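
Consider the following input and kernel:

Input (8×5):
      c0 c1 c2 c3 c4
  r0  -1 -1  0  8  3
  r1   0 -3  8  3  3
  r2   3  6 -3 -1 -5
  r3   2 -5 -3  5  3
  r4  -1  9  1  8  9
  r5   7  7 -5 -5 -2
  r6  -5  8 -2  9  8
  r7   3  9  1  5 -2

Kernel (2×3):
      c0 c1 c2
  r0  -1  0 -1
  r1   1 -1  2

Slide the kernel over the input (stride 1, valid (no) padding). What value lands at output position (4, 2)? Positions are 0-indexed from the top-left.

-14

The receptive field on the input at this output position is [1 8 9 / -5 -5 -2]. Elementwise product with the kernel and sum: 1·-1 + 9·-1 + -5·1 + -5·-1 + -2·2.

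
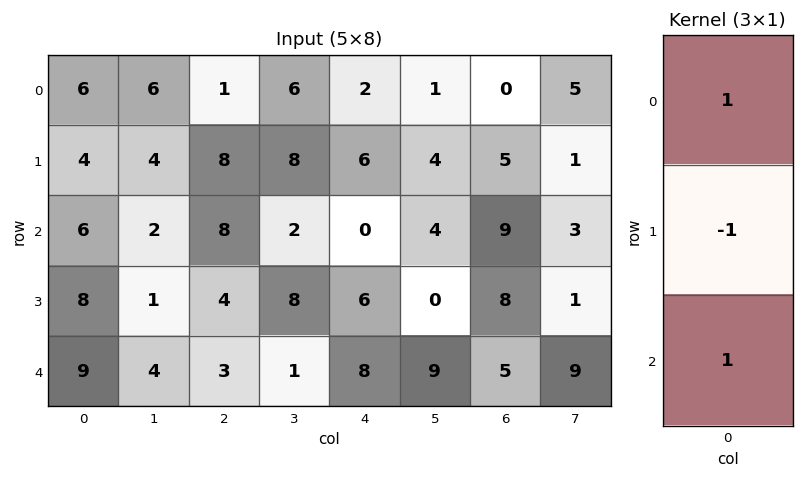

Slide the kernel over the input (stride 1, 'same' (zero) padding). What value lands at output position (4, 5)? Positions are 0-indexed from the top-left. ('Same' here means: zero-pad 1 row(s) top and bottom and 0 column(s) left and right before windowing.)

-9

The receptive field on the zero-padded input at this output position is [0 / 9 / 0]. Elementwise product with the kernel and sum: 0·1 + 9·-1 + 0·1.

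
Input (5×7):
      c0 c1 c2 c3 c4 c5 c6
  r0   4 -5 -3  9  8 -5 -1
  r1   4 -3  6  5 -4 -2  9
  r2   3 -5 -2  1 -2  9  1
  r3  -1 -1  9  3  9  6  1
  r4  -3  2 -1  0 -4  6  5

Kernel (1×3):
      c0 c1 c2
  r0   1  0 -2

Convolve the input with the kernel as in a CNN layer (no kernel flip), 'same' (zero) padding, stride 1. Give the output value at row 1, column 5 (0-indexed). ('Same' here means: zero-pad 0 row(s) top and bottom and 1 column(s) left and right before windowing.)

-22

The receptive field on the zero-padded input at this output position is [-4 -2 9]. Elementwise product with the kernel and sum: -4·1 + 9·-2.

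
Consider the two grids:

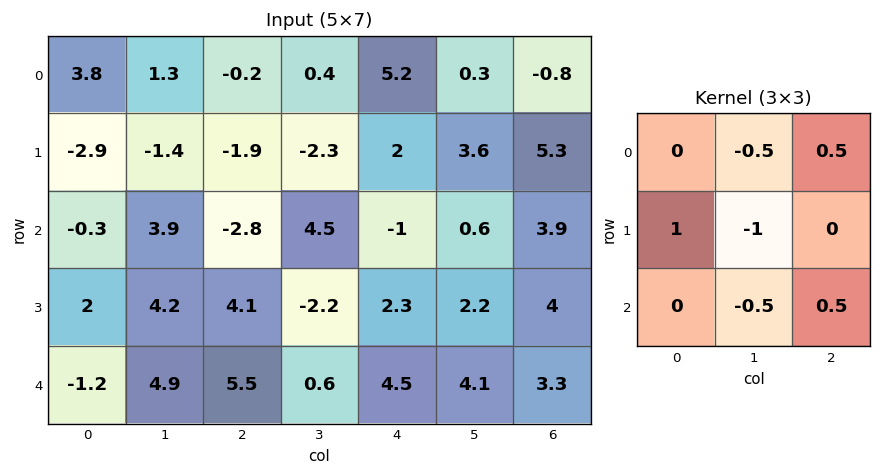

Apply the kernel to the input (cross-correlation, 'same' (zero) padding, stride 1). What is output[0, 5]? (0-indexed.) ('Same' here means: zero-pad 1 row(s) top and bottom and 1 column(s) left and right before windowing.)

5.75

The receptive field on the zero-padded input at this output position is [0 0 0 / 5.2 0.3 -0.8 / 2 3.6 5.3]. Elementwise product with the kernel and sum: 0·-0.5 + 0·0.5 + 5.2·1 + 0.3·-1 + 3.6·-0.5 + 5.3·0.5.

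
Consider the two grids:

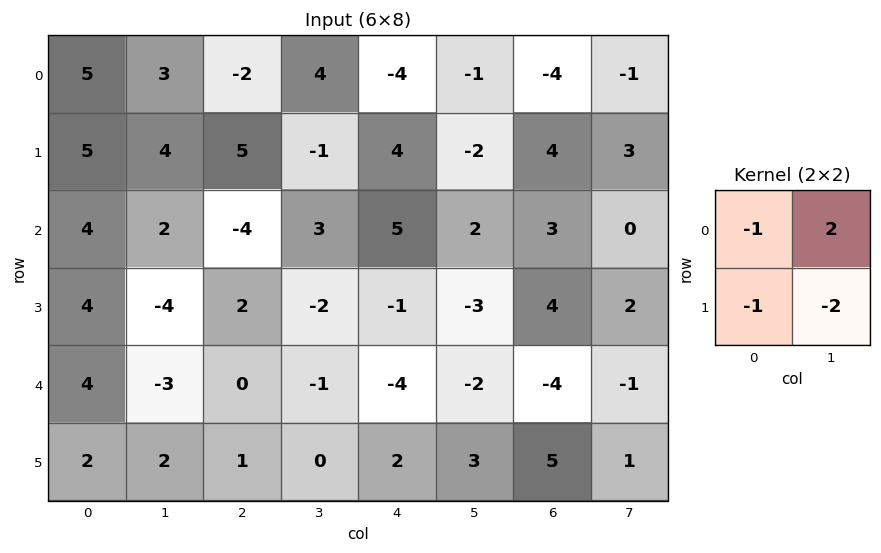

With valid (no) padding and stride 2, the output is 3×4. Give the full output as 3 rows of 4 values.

-12 7 2 -8
4 12 6 -11
-16 -3 -8 -5

Output[0,0]: The receptive field on the input at this output position is [5 3 / 5 4]. Elementwise product with the kernel and sum: 5·-1 + 3·2 + 5·-1 + 4·-2.
Output[0,1]: The receptive field on the input at this output position is [-2 4 / 5 -1]. Elementwise product with the kernel and sum: -2·-1 + 4·2 + 5·-1 + -1·-2.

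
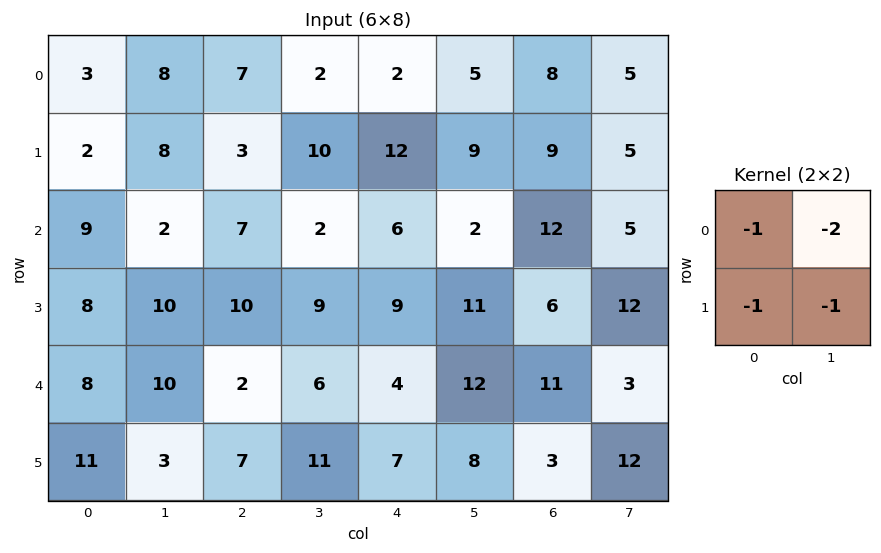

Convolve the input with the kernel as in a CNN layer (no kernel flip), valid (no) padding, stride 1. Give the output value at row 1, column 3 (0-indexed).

-42

The receptive field on the input at this output position is [10 12 / 2 6]. Elementwise product with the kernel and sum: 10·-1 + 12·-2 + 2·-1 + 6·-1.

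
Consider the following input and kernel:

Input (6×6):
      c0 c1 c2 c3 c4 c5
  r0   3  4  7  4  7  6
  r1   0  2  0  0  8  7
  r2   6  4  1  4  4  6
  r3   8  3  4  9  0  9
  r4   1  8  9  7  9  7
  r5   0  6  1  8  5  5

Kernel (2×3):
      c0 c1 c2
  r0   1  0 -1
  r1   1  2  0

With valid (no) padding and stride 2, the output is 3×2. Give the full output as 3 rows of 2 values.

0 0
19 19
4 17

Output[0,0]: The receptive field on the input at this output position is [3 4 7 / 0 2 0]. Elementwise product with the kernel and sum: 3·1 + 7·-1 + 0·1 + 2·2.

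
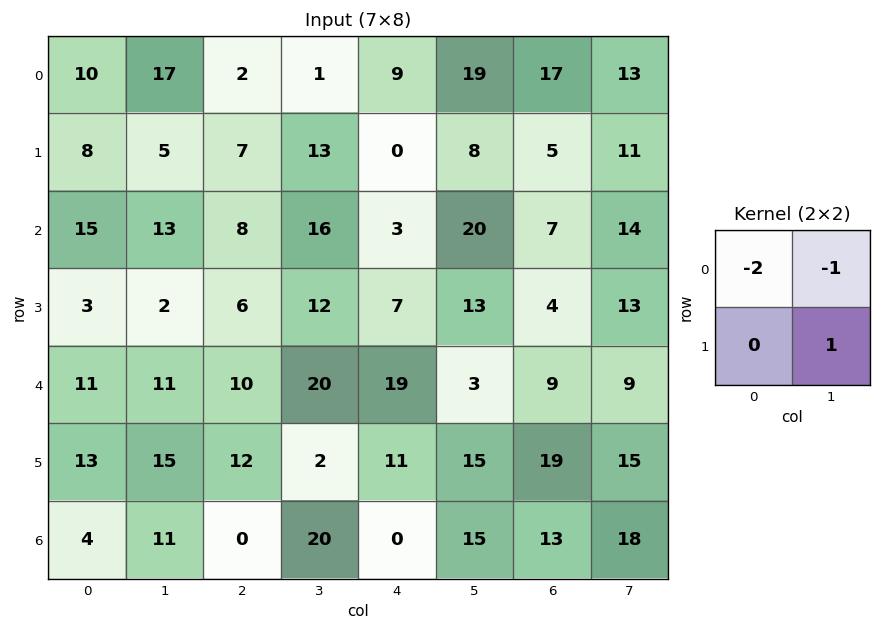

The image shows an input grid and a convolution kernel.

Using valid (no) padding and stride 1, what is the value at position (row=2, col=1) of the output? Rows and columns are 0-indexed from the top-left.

-28

The receptive field on the input at this output position is [13 8 / 2 6]. Elementwise product with the kernel and sum: 13·-2 + 8·-1 + 6·1.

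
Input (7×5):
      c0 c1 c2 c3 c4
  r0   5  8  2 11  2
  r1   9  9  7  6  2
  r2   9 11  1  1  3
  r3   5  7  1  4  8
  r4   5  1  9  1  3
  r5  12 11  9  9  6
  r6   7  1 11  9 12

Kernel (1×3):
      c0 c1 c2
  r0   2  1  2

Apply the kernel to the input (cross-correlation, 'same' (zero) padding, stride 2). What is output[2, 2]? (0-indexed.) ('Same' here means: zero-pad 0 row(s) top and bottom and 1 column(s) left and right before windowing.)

5

The receptive field on the zero-padded input at this output position is [1 3 0]. Elementwise product with the kernel and sum: 1·2 + 3·1 + 0·2.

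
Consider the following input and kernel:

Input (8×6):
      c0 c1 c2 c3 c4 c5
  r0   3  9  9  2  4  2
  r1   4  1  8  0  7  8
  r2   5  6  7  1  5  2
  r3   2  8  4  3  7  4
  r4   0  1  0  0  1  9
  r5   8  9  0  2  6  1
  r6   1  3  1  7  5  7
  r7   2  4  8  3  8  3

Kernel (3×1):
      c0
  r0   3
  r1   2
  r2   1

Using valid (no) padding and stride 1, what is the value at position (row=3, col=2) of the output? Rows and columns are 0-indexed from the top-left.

The receptive field on the input at this output position is [4 / 0 / 0]. Elementwise product with the kernel and sum: 4·3 + 0·2 + 0·1.

12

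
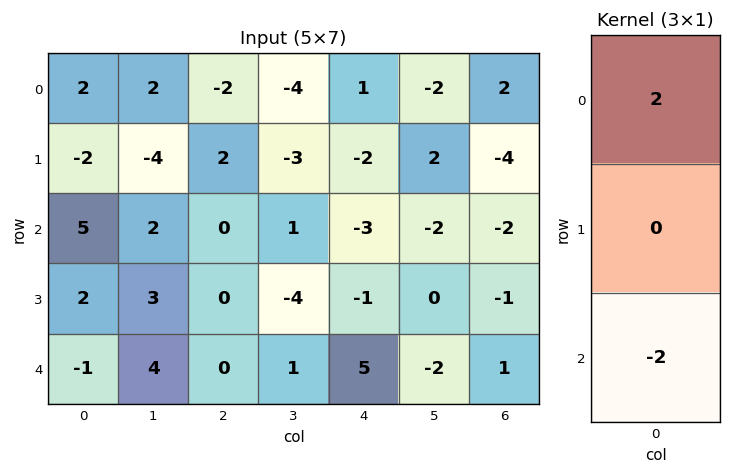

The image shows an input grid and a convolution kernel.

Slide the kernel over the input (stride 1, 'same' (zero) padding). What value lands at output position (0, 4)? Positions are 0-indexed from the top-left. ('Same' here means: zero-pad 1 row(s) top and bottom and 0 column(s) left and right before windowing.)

The receptive field on the zero-padded input at this output position is [0 / 1 / -2]. Elementwise product with the kernel and sum: 0·2 + -2·-2.

4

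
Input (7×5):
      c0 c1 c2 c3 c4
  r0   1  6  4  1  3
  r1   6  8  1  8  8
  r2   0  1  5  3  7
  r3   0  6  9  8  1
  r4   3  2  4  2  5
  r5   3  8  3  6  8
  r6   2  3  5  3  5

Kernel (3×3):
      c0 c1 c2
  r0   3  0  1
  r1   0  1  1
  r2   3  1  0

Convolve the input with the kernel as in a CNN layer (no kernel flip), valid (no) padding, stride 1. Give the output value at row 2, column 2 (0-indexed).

The receptive field on the input at this output position is [5 3 7 / 9 8 1 / 4 2 5]. Elementwise product with the kernel and sum: 5·3 + 7·1 + 8·1 + 1·1 + 4·3 + 2·1.

45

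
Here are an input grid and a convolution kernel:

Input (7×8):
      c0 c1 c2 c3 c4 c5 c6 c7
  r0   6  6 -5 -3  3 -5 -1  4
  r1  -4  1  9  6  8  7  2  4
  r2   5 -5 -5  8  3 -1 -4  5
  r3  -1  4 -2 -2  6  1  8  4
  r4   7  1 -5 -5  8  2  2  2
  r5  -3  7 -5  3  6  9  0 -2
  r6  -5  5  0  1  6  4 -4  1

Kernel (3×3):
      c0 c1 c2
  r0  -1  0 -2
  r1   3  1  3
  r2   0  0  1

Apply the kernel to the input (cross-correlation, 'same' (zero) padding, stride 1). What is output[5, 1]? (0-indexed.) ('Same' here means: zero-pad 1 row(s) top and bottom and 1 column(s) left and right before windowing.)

The receptive field on the zero-padded input at this output position is [7 1 -5 / -3 7 -5 / -5 5 0]. Elementwise product with the kernel and sum: 7·-1 + -5·-2 + -3·3 + 7·1 + -5·3 + 0·1.

-14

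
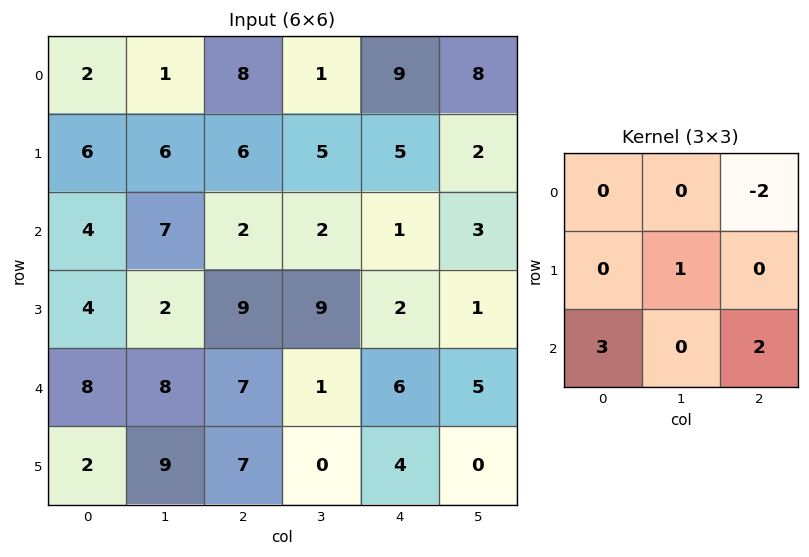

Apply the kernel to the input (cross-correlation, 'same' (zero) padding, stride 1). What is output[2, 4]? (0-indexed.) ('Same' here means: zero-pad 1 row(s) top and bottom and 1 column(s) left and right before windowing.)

The receptive field on the zero-padded input at this output position is [5 5 2 / 2 1 3 / 9 2 1]. Elementwise product with the kernel and sum: 2·-2 + 1·1 + 9·3 + 1·2.

26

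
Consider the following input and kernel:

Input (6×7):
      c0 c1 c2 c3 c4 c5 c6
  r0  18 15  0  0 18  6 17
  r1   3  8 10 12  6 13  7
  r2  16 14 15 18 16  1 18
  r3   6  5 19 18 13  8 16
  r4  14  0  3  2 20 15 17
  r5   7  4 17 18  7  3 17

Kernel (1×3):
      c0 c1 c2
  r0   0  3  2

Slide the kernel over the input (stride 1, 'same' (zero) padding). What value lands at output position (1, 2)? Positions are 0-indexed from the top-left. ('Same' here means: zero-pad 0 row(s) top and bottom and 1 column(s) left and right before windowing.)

54

The receptive field on the zero-padded input at this output position is [8 10 12]. Elementwise product with the kernel and sum: 10·3 + 12·2.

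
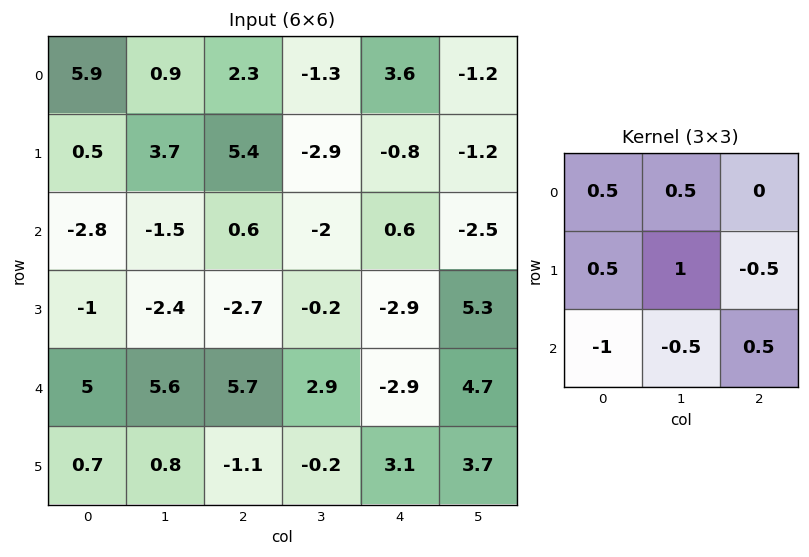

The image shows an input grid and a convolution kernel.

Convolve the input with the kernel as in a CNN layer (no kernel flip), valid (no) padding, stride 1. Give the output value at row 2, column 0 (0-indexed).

The receptive field on the input at this output position is [-2.8 -1.5 0.6 / -1 -2.4 -2.7 / 5 5.6 5.7]. Elementwise product with the kernel and sum: -2.8·0.5 + -1.5·0.5 + -1·0.5 + -2.4·1 + -2.7·-0.5 + 5·-1 + 5.6·-0.5 + 5.7·0.5.

-8.65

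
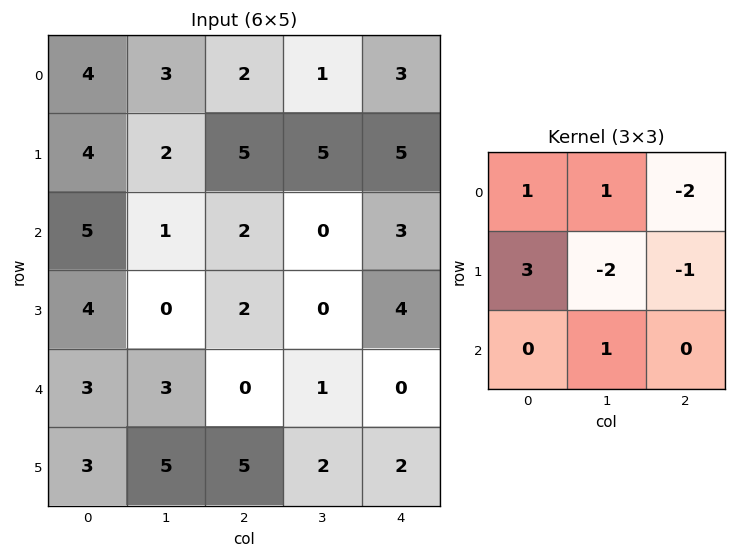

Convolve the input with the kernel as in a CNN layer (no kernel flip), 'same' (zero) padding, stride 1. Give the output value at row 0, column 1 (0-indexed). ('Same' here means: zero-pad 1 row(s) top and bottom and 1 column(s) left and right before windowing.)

6

The receptive field on the zero-padded input at this output position is [0 0 0 / 4 3 2 / 4 2 5]. Elementwise product with the kernel and sum: 0·1 + 0·1 + 0·-2 + 4·3 + 3·-2 + 2·-1 + 2·1.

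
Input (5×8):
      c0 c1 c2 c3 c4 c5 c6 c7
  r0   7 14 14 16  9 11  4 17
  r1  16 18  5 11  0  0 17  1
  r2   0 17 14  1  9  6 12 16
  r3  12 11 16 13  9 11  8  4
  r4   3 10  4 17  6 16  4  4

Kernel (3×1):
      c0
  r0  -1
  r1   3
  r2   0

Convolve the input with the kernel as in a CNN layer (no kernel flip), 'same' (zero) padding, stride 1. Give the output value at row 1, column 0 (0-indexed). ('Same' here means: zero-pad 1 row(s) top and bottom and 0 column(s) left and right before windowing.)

41

The receptive field on the zero-padded input at this output position is [7 / 16 / 0]. Elementwise product with the kernel and sum: 7·-1 + 16·3.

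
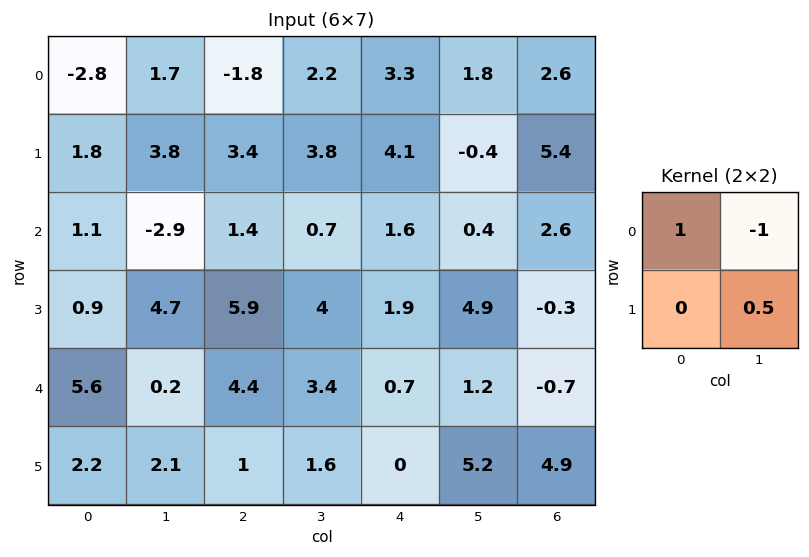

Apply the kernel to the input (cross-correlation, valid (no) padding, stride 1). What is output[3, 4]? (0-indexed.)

The receptive field on the input at this output position is [1.9 4.9 / 0.7 1.2]. Elementwise product with the kernel and sum: 1.9·1 + 4.9·-1 + 1.2·0.5.

-2.4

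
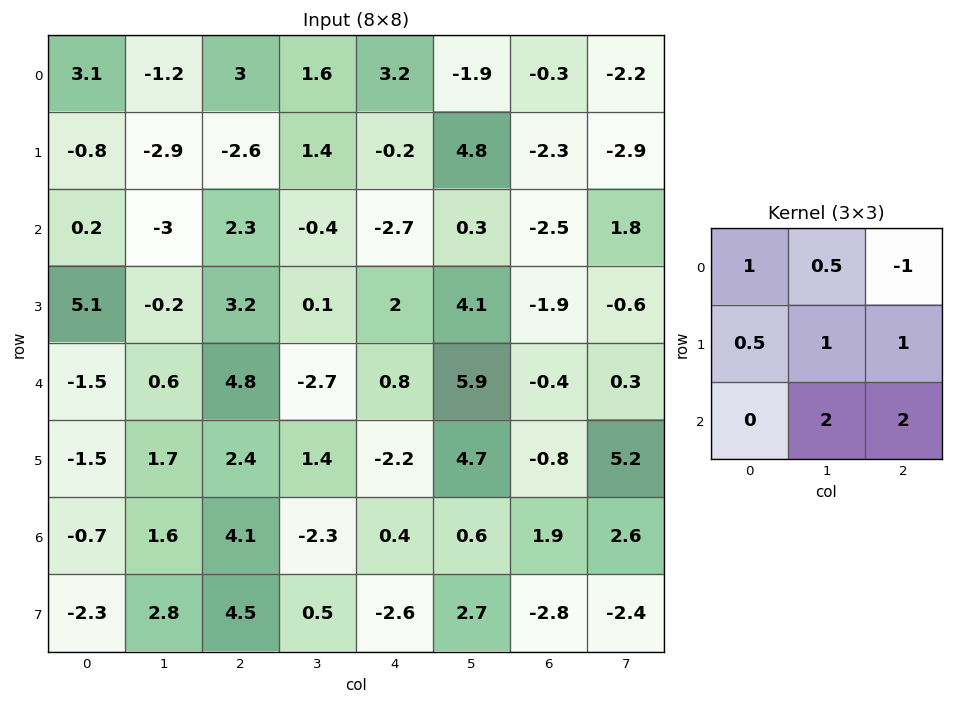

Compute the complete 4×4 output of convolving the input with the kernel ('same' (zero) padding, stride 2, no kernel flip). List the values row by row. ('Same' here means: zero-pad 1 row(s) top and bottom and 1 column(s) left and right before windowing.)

Output[0,0]: The receptive field on the zero-padded input at this output position is [0 0 0 / 0 3.1 -1.2 / 0 -0.8 -2.9]. Elementwise product with the kernel and sum: 0·1 + 0·0.5 + 0·-1 + 0·0.5 + 3.1·1 + -1.2·1 + -0.8·2 + -2.9·2.
Output[0,1]: The receptive field on the zero-padded input at this output position is [0 0 0 / -1.2 3 1.6 / -2.9 -2.6 1.4]. Elementwise product with the kernel and sum: 0·1 + 0·0.5 + 0·-1 + -1.2·0.5 + 3·1 + 1.6·1 + -2.6·2 + 1.4·2.

-5.5 1.6 11.3 -13.85
9.5 1.4 6.1 1
2.25 11.3 7.35 15.4
-0.55 14.1 -4.35 -6.5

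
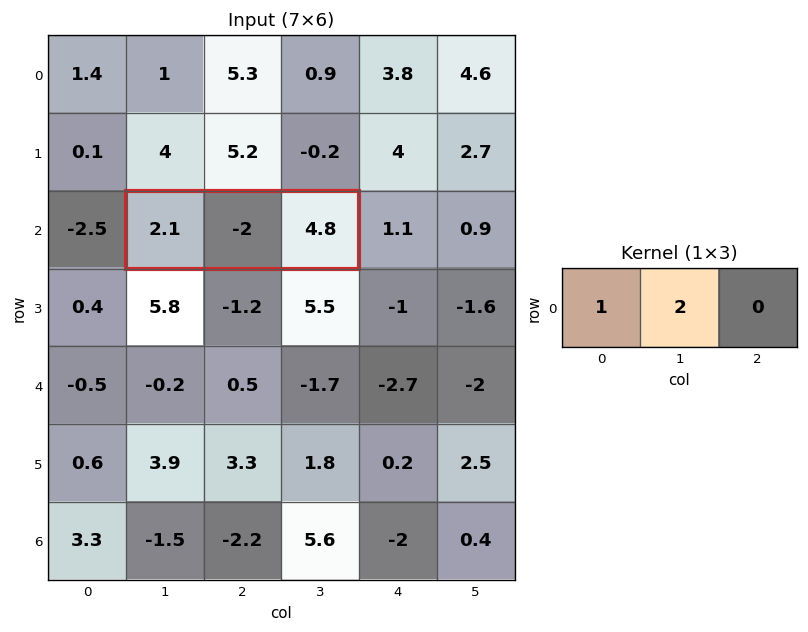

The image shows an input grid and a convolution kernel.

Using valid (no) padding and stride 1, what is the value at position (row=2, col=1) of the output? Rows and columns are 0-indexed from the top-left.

The receptive field on the input at this output position is [2.1 -2 4.8]. Elementwise product with the kernel and sum: 2.1·1 + -2·2.

-1.9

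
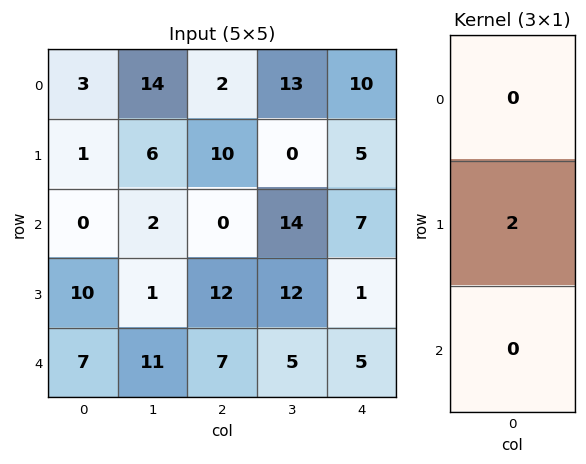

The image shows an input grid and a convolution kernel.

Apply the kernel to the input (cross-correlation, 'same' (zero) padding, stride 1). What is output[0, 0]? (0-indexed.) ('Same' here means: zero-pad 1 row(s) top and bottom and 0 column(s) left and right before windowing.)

6

The receptive field on the zero-padded input at this output position is [0 / 3 / 1]. Elementwise product with the kernel and sum: 3·2.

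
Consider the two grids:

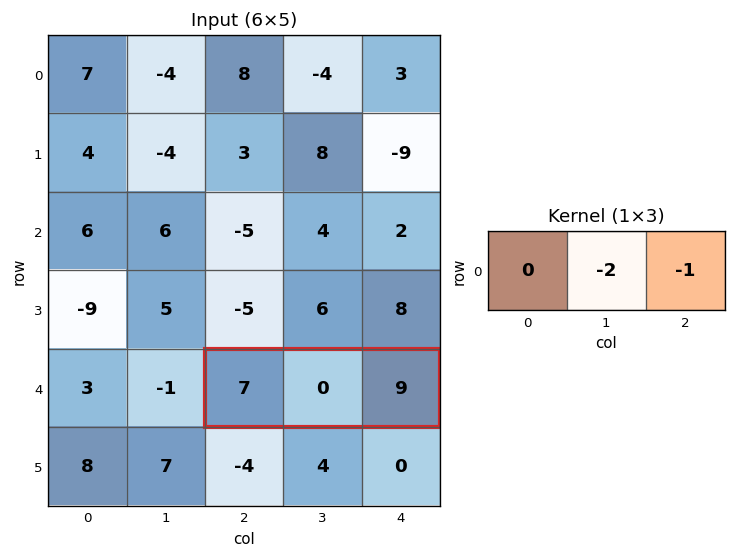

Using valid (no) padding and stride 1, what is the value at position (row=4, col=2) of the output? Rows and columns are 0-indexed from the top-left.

The receptive field on the input at this output position is [7 0 9]. Elementwise product with the kernel and sum: 0·-2 + 9·-1.

-9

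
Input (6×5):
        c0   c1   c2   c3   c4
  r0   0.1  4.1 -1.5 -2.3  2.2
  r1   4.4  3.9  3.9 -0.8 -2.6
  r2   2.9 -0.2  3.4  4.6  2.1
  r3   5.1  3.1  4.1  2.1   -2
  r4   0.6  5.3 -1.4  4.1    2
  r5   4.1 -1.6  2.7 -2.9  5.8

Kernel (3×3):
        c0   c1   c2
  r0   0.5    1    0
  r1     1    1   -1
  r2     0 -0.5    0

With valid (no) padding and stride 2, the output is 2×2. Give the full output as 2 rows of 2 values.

Output[0,0]: The receptive field on the input at this output position is [0.1 4.1 -1.5 / 4.4 3.9 3.9 / 2.9 -0.2 3.4]. Elementwise product with the kernel and sum: 0.1·0.5 + 4.1·1 + 4.4·1 + 3.9·1 + 3.9·-1 + -0.2·-0.5.

8.65 0.35
2.7 12.45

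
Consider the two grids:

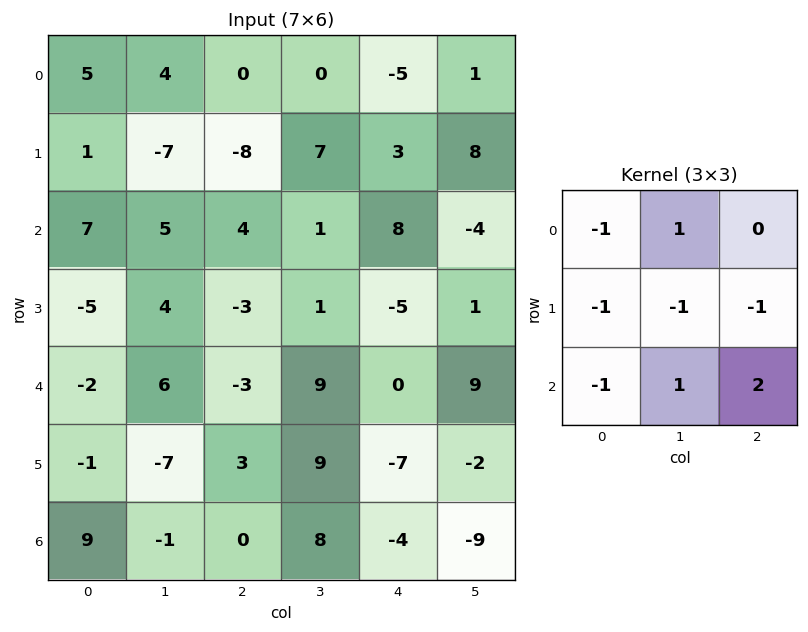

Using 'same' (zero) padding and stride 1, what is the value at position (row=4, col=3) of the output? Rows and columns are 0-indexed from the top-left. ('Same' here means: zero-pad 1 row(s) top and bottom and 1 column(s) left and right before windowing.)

The receptive field on the zero-padded input at this output position is [-3 1 -5 / -3 9 0 / 3 9 -7]. Elementwise product with the kernel and sum: -3·-1 + 1·1 + -3·-1 + 9·-1 + 0·-1 + 3·-1 + 9·1 + -7·2.

-10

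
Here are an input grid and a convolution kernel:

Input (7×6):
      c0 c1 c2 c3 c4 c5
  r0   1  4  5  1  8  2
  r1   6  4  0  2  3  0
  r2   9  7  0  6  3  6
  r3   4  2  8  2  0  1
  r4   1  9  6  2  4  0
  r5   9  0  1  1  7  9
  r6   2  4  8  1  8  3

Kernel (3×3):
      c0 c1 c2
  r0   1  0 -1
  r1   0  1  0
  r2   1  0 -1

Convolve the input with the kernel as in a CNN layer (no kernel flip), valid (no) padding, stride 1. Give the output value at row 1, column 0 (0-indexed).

9

The receptive field on the input at this output position is [6 4 0 / 9 7 0 / 4 2 8]. Elementwise product with the kernel and sum: 6·1 + 0·-1 + 7·1 + 4·1 + 8·-1.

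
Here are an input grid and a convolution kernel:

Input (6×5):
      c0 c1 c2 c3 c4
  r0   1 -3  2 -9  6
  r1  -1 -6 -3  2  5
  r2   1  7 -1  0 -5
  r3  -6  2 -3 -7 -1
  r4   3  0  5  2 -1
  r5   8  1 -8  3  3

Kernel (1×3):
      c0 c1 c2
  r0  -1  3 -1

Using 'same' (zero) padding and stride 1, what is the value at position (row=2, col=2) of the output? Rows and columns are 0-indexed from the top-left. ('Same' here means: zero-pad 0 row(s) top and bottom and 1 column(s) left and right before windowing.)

The receptive field on the zero-padded input at this output position is [7 -1 0]. Elementwise product with the kernel and sum: 7·-1 + -1·3 + 0·-1.

-10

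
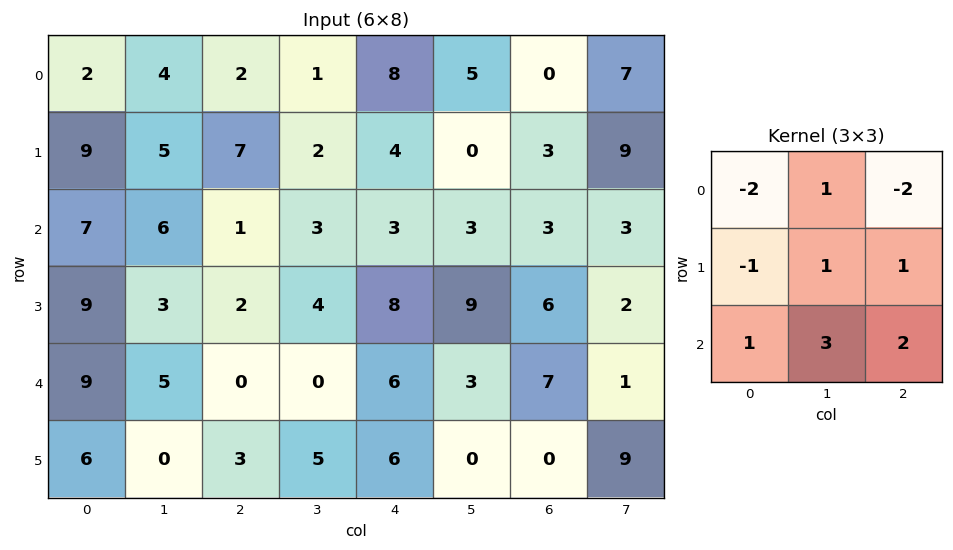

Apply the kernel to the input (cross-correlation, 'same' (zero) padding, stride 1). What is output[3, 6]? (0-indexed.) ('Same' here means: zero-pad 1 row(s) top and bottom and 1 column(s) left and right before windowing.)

The receptive field on the zero-padded input at this output position is [3 3 3 / 9 6 2 / 3 7 1]. Elementwise product with the kernel and sum: 3·-2 + 3·1 + 3·-2 + 9·-1 + 6·1 + 2·1 + 3·1 + 7·3 + 1·2.

16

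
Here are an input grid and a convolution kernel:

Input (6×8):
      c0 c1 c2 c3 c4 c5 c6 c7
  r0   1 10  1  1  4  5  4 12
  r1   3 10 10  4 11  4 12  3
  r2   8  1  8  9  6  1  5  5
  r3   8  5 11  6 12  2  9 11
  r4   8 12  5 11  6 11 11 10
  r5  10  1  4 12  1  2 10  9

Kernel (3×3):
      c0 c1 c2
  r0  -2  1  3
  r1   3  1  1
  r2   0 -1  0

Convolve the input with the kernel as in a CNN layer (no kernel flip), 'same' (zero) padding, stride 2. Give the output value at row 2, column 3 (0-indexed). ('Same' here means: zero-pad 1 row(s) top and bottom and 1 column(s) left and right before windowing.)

82

The receptive field on the zero-padded input at this output position is [2 9 11 / 11 11 10 / 2 10 9]. Elementwise product with the kernel and sum: 2·-2 + 9·1 + 11·3 + 11·3 + 11·1 + 10·1 + 10·-1.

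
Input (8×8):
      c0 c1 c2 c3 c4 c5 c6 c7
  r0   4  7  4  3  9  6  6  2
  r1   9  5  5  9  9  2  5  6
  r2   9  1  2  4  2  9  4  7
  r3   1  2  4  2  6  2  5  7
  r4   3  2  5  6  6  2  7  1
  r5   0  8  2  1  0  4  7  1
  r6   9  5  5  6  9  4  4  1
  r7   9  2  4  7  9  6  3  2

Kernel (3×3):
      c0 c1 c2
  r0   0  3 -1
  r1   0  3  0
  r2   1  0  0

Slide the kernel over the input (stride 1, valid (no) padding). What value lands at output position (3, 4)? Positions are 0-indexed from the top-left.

7

The receptive field on the input at this output position is [6 2 5 / 6 2 7 / 0 4 7]. Elementwise product with the kernel and sum: 2·3 + 5·-1 + 2·3 + 0·1.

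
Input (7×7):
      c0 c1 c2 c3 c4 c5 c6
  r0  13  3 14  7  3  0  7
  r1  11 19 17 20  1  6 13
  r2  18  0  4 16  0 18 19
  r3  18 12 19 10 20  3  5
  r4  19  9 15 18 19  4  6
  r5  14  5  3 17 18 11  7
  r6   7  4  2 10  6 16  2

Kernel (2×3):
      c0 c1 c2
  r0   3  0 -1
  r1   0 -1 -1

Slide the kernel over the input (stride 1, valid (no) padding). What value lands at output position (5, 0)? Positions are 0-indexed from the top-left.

33

The receptive field on the input at this output position is [14 5 3 / 7 4 2]. Elementwise product with the kernel and sum: 14·3 + 3·-1 + 4·-1 + 2·-1.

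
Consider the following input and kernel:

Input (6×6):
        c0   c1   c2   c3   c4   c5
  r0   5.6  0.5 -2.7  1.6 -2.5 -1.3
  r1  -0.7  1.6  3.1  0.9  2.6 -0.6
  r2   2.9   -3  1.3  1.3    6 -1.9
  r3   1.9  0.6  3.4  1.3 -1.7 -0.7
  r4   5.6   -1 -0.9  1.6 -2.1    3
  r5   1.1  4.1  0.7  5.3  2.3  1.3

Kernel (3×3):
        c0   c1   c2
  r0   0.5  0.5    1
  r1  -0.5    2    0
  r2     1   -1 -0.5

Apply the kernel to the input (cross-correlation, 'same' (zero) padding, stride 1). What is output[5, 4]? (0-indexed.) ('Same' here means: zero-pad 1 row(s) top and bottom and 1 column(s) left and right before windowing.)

The receptive field on the zero-padded input at this output position is [1.6 -2.1 3 / 5.3 2.3 1.3 / 0 0 0]. Elementwise product with the kernel and sum: 1.6·0.5 + -2.1·0.5 + 3·1 + 5.3·-0.5 + 2.3·2 + 0·1 + 0·-1 + 0·-0.5.

4.7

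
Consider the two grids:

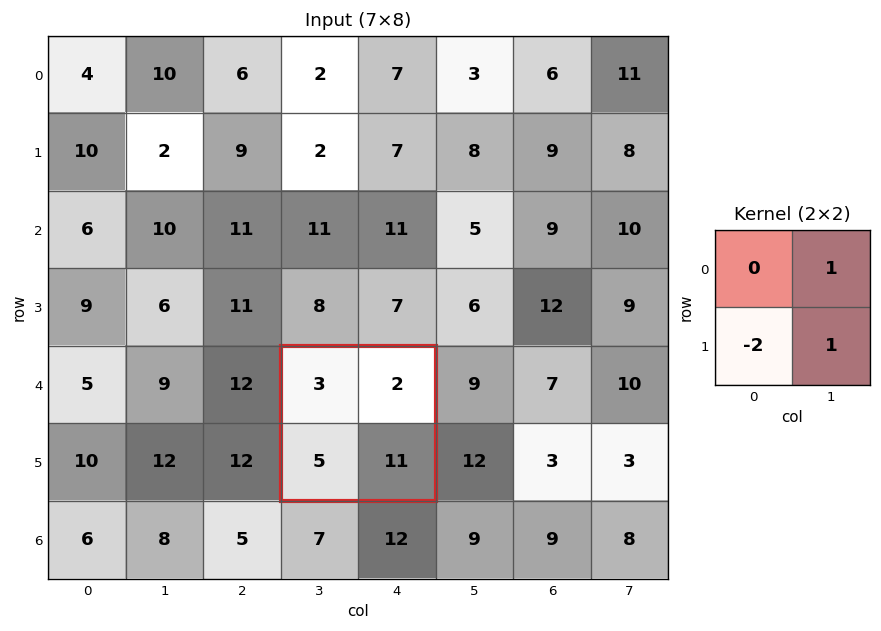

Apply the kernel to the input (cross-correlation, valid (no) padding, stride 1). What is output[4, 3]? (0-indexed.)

3

The receptive field on the input at this output position is [3 2 / 5 11]. Elementwise product with the kernel and sum: 2·1 + 5·-2 + 11·1.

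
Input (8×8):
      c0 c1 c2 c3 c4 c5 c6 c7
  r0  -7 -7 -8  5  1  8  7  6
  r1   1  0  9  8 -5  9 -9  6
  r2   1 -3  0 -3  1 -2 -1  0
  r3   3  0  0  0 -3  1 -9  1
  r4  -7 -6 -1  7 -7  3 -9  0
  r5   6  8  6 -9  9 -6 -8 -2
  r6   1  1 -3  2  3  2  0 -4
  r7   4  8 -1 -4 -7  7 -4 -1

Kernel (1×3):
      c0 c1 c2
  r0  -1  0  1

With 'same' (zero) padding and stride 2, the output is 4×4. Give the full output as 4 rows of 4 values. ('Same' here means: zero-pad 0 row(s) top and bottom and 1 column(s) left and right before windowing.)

-7 12 3 -2
-3 0 1 2
-6 13 -4 -3
1 1 0 -6

Output[0,0]: The receptive field on the zero-padded input at this output position is [0 -7 -7]. Elementwise product with the kernel and sum: 0·-1 + -7·1.
Output[0,1]: The receptive field on the zero-padded input at this output position is [-7 -8 5]. Elementwise product with the kernel and sum: -7·-1 + 5·1.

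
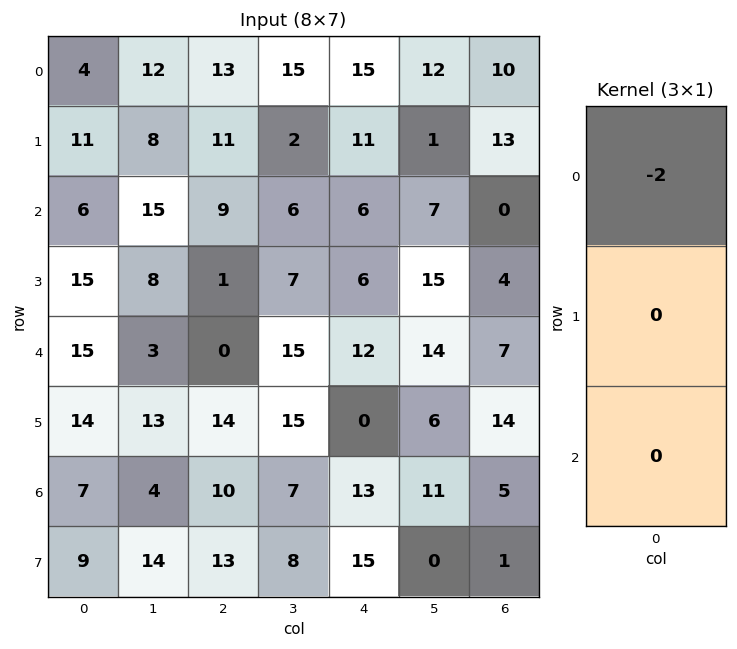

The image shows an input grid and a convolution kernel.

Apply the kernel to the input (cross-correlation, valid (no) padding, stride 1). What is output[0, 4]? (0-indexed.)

The receptive field on the input at this output position is [15 / 11 / 6]. Elementwise product with the kernel and sum: 15·-2.

-30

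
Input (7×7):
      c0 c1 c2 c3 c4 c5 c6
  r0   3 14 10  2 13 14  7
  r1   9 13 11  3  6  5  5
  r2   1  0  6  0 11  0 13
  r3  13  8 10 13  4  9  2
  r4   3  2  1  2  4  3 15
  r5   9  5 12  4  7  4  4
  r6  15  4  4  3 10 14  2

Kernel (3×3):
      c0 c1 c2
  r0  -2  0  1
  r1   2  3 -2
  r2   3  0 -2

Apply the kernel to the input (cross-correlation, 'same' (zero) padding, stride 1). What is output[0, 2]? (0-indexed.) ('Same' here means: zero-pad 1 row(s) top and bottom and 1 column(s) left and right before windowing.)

87

The receptive field on the zero-padded input at this output position is [0 0 0 / 14 10 2 / 13 11 3]. Elementwise product with the kernel and sum: 0·-2 + 0·1 + 14·2 + 10·3 + 2·-2 + 13·3 + 3·-2.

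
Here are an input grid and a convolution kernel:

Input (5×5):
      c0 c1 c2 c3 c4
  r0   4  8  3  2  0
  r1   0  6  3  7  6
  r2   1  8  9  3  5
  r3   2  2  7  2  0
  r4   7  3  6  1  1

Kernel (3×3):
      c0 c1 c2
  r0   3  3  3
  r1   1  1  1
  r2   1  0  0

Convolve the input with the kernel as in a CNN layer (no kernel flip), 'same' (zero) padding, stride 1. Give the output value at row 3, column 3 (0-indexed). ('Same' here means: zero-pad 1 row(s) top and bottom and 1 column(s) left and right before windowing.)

The receptive field on the zero-padded input at this output position is [9 3 5 / 7 2 0 / 6 1 1]. Elementwise product with the kernel and sum: 9·3 + 3·3 + 5·3 + 7·1 + 2·1 + 0·1 + 6·1.

66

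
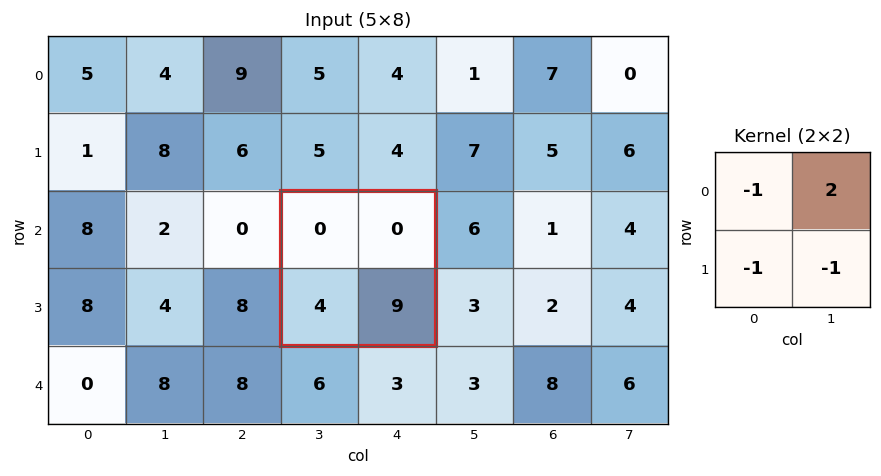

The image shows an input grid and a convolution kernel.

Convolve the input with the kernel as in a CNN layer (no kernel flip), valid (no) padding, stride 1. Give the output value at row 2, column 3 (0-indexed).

The receptive field on the input at this output position is [0 0 / 4 9]. Elementwise product with the kernel and sum: 0·-1 + 0·2 + 4·-1 + 9·-1.

-13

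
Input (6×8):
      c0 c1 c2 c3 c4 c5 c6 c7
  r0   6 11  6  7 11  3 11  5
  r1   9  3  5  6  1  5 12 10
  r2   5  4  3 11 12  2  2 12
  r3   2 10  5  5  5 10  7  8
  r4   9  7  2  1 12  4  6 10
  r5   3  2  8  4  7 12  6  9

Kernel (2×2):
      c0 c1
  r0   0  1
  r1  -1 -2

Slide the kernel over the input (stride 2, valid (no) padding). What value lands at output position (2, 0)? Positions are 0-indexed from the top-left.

The receptive field on the input at this output position is [9 7 / 3 2]. Elementwise product with the kernel and sum: 7·1 + 3·-1 + 2·-2.

0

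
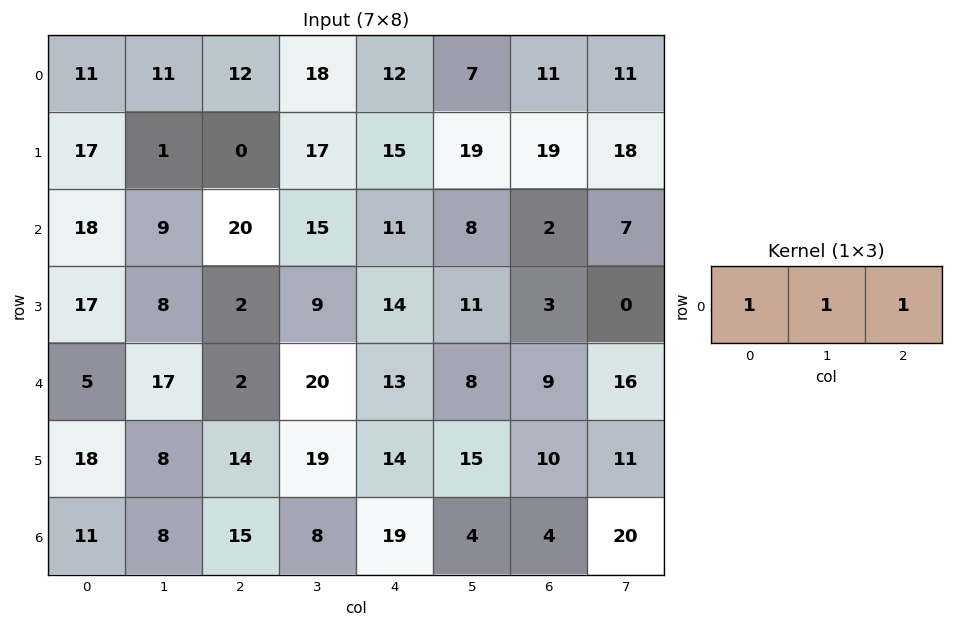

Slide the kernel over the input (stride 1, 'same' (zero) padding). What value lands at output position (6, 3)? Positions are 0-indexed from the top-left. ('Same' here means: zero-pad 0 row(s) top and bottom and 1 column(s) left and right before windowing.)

42

The receptive field on the zero-padded input at this output position is [15 8 19]. Elementwise product with the kernel and sum: 15·1 + 8·1 + 19·1.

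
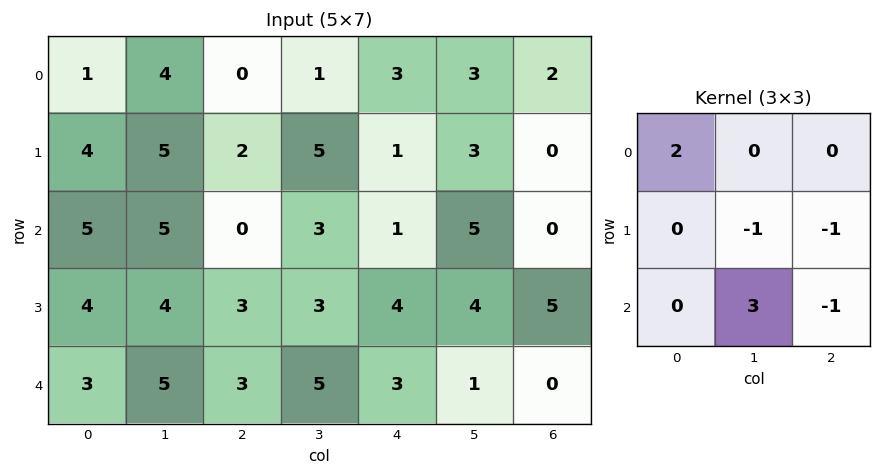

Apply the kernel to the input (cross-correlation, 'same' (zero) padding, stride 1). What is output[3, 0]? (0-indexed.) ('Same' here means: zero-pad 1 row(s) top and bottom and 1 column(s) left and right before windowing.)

-4

The receptive field on the zero-padded input at this output position is [0 5 5 / 0 4 4 / 0 3 5]. Elementwise product with the kernel and sum: 0·2 + 4·-1 + 4·-1 + 3·3 + 5·-1.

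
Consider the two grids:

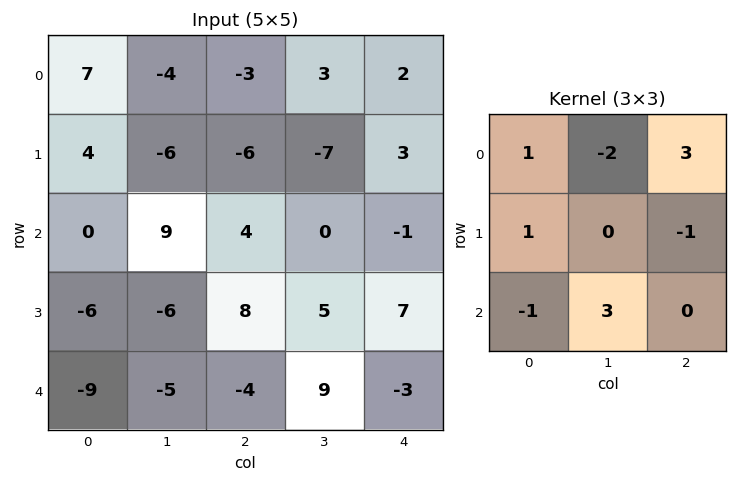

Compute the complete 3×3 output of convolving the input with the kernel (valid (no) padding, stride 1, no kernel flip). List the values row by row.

43 15 -16
-18 24 29
-26 -17 33

Output[0,0]: The receptive field on the input at this output position is [7 -4 -3 / 4 -6 -6 / 0 9 4]. Elementwise product with the kernel and sum: 7·1 + -4·-2 + -3·3 + 4·1 + -6·-1 + 0·-1 + 9·3.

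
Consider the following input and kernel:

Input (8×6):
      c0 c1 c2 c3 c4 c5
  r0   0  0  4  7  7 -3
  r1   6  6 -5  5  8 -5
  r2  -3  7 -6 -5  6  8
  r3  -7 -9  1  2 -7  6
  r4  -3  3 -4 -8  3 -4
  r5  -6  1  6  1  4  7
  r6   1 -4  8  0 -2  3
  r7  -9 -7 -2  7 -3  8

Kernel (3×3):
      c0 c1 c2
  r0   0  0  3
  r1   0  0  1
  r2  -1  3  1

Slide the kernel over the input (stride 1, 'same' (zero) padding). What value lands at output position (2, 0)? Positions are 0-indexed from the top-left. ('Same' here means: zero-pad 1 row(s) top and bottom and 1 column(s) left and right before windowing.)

The receptive field on the zero-padded input at this output position is [0 6 6 / 0 -3 7 / 0 -7 -9]. Elementwise product with the kernel and sum: 6·3 + 7·1 + 0·-1 + -7·3 + -9·1.

-5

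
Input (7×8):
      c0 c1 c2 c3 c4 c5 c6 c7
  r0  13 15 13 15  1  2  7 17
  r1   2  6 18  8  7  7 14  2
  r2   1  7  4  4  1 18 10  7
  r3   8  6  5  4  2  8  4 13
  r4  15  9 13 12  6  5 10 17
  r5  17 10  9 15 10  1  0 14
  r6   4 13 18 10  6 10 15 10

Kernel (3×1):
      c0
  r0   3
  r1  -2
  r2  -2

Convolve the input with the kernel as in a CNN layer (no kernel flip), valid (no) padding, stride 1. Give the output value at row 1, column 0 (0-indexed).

-12

The receptive field on the input at this output position is [2 / 1 / 8]. Elementwise product with the kernel and sum: 2·3 + 1·-2 + 8·-2.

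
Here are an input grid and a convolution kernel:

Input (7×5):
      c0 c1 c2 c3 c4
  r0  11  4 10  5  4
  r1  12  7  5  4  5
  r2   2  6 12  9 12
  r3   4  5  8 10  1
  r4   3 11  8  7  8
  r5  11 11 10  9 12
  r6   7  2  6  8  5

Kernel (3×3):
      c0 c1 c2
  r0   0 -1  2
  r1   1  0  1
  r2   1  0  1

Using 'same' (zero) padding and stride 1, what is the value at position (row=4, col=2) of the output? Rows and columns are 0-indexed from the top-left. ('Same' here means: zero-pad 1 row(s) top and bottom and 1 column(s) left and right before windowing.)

The receptive field on the zero-padded input at this output position is [5 8 10 / 11 8 7 / 11 10 9]. Elementwise product with the kernel and sum: 8·-1 + 10·2 + 11·1 + 7·1 + 11·1 + 9·1.

50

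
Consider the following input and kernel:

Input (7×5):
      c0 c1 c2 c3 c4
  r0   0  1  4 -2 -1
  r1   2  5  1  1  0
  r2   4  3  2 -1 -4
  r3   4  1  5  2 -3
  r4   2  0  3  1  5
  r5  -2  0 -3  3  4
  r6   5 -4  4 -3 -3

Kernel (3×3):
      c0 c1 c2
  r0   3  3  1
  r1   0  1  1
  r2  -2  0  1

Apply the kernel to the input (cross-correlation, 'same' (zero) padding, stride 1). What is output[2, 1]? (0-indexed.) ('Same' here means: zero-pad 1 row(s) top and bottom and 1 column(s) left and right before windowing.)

24

The receptive field on the zero-padded input at this output position is [2 5 1 / 4 3 2 / 4 1 5]. Elementwise product with the kernel and sum: 2·3 + 5·3 + 1·1 + 3·1 + 2·1 + 4·-2 + 5·1.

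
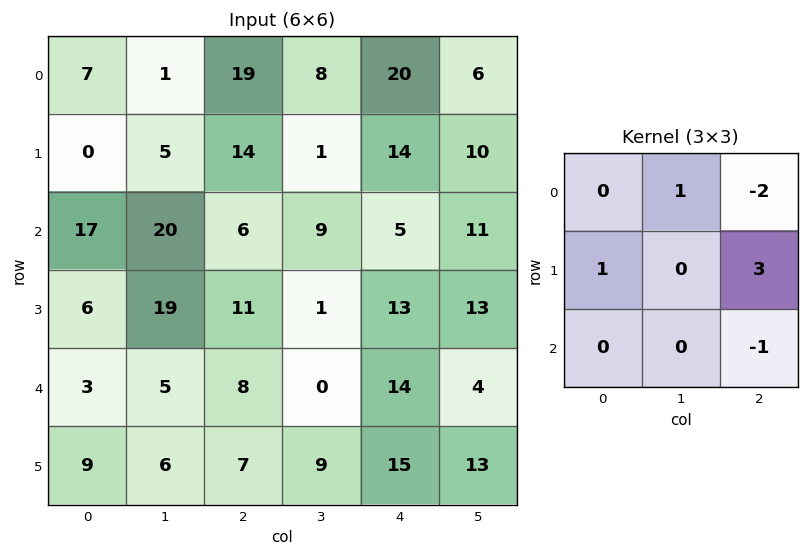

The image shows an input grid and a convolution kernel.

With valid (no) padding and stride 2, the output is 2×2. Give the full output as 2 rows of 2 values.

Output[0,0]: The receptive field on the input at this output position is [7 1 19 / 0 5 14 / 17 20 6]. Elementwise product with the kernel and sum: 1·1 + 19·-2 + 0·1 + 14·3 + 6·-1.
Output[0,1]: The receptive field on the input at this output position is [19 8 20 / 14 1 14 / 6 9 5]. Elementwise product with the kernel and sum: 8·1 + 20·-2 + 14·1 + 14·3 + 5·-1.

-1 19
39 35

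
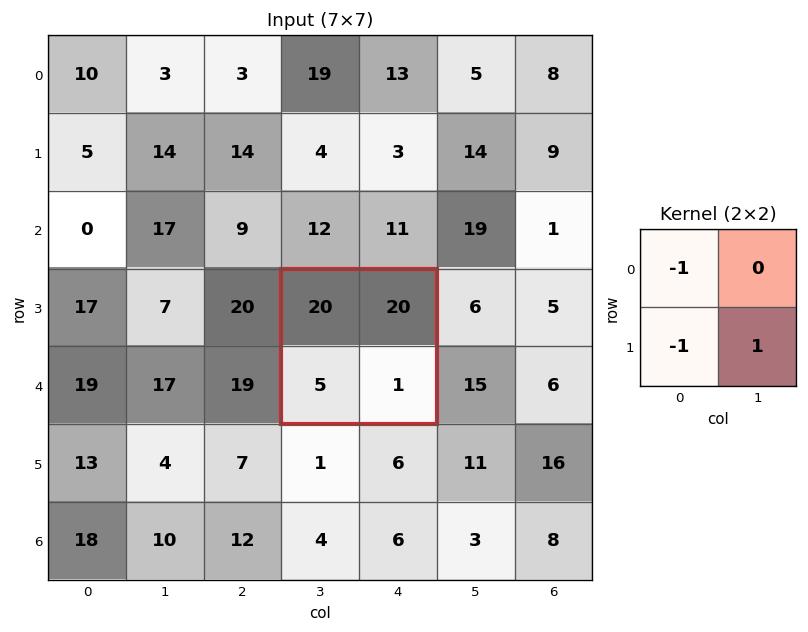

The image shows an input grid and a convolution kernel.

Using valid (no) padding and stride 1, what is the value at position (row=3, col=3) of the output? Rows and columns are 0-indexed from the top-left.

The receptive field on the input at this output position is [20 20 / 5 1]. Elementwise product with the kernel and sum: 20·-1 + 5·-1 + 1·1.

-24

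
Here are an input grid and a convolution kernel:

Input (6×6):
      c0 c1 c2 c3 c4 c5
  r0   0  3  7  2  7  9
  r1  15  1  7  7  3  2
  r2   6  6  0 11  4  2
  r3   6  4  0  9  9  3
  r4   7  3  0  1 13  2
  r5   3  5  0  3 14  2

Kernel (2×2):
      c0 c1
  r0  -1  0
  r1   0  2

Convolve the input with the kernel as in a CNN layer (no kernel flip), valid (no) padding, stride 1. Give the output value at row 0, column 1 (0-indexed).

The receptive field on the input at this output position is [3 7 / 1 7]. Elementwise product with the kernel and sum: 3·-1 + 7·2.

11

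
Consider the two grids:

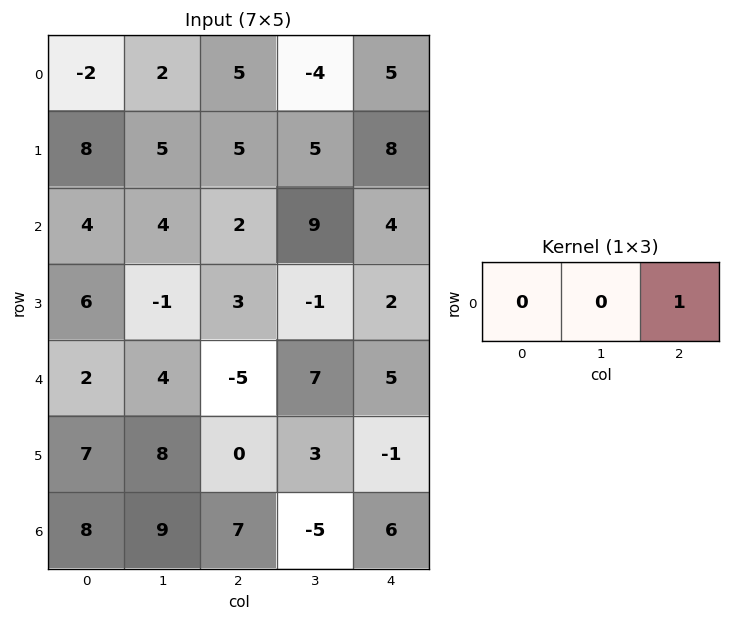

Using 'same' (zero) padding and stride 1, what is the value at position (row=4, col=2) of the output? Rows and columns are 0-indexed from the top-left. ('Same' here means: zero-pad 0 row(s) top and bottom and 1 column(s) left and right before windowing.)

The receptive field on the zero-padded input at this output position is [4 -5 7]. Elementwise product with the kernel and sum: 7·1.

7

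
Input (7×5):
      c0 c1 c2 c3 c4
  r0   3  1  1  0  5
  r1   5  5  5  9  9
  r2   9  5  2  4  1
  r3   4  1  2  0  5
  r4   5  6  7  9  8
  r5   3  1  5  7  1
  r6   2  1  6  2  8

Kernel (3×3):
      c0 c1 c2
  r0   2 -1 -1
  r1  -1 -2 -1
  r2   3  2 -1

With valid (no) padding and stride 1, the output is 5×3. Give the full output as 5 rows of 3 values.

Output[0,0]: The receptive field on the input at this output position is [3 1 1 / 5 5 5 / 9 5 2]. Elementwise product with the kernel and sum: 3·2 + 1·-1 + 1·-1 + 5·-1 + 5·-2 + 5·-1 + 9·3 + 5·2 + 2·-1.

19 -8 -22
-9 -10 -18
23 22 23
-13 -23 -6
-11 -9 -9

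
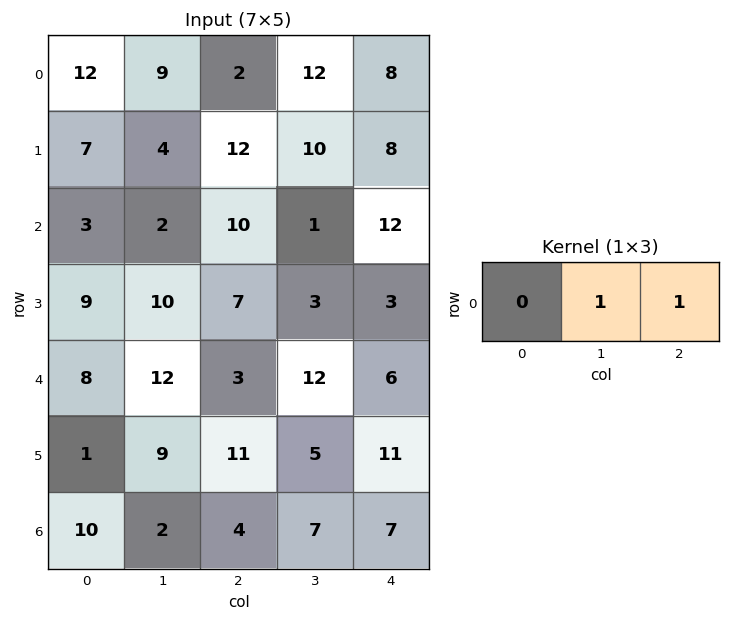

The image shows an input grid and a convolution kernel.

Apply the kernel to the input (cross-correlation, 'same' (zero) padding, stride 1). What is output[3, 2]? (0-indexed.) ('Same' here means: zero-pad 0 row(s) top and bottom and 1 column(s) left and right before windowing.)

The receptive field on the zero-padded input at this output position is [10 7 3]. Elementwise product with the kernel and sum: 7·1 + 3·1.

10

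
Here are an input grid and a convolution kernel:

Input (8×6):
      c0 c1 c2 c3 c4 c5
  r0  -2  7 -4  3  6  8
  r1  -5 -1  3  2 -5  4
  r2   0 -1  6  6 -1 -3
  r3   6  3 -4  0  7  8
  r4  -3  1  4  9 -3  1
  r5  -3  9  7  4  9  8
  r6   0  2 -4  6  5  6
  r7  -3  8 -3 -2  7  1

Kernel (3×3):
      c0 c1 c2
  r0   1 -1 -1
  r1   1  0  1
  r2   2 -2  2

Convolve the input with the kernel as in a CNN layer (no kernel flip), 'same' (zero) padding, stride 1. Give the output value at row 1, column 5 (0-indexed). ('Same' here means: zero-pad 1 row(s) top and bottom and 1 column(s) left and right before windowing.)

-3

The receptive field on the zero-padded input at this output position is [6 8 0 / -5 4 0 / -1 -3 0]. Elementwise product with the kernel and sum: 6·1 + 8·-1 + 0·-1 + -5·1 + 0·1 + -1·2 + -3·-2 + 0·2.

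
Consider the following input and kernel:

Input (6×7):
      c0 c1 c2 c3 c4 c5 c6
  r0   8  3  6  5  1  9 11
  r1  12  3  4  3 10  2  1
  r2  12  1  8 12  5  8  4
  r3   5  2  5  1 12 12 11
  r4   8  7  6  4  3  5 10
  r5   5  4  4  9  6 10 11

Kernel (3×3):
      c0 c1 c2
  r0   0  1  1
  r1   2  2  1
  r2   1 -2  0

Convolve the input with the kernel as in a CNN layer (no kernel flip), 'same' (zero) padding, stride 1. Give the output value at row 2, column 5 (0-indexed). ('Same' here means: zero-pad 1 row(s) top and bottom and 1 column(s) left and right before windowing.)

21

The receptive field on the zero-padded input at this output position is [10 2 1 / 5 8 4 / 12 12 11]. Elementwise product with the kernel and sum: 2·1 + 1·1 + 5·2 + 8·2 + 4·1 + 12·1 + 12·-2.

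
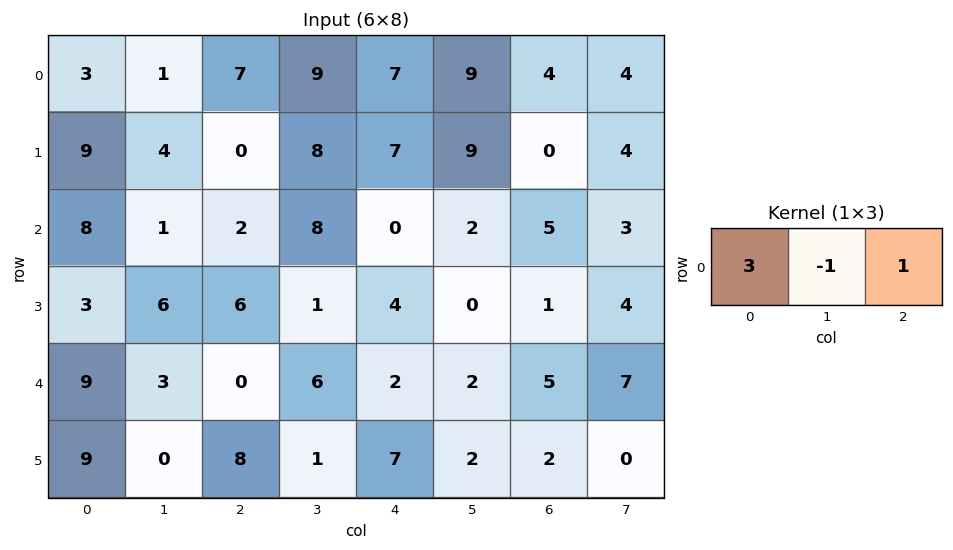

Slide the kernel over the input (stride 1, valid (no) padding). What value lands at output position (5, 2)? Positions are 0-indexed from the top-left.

The receptive field on the input at this output position is [8 1 7]. Elementwise product with the kernel and sum: 8·3 + 1·-1 + 7·1.

30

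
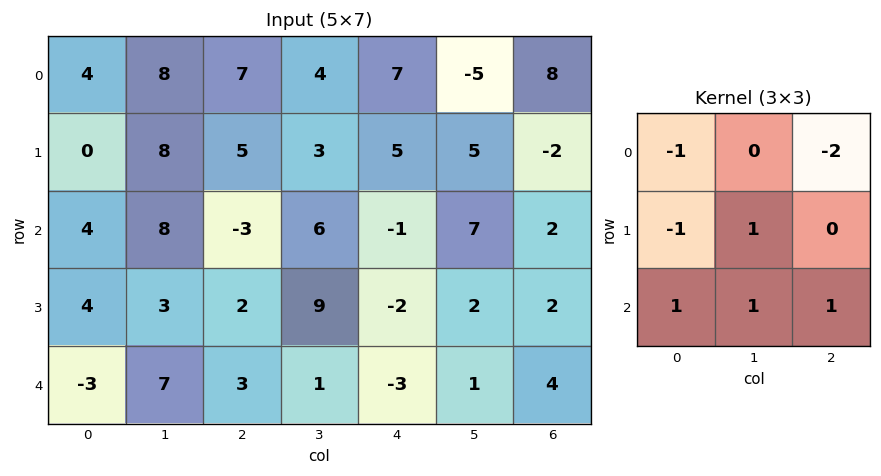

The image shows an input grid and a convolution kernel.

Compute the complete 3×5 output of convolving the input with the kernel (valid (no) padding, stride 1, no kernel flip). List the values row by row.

Output[0,0]: The receptive field on the input at this output position is [4 8 7 / 0 8 5 / 4 8 -3]. Elementwise product with the kernel and sum: 4·-1 + 7·-2 + 0·-1 + 8·1 + 4·1 + 8·1 + -3·1.

-1 -8 -21 20 -15
3 -11 3 -11 9
8 -10 13 -32 3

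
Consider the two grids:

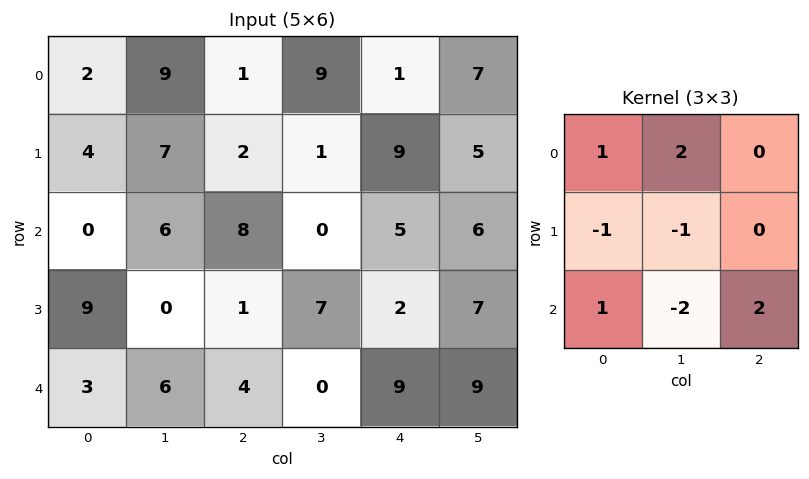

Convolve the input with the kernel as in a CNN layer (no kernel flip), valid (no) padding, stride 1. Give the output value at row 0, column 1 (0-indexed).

The receptive field on the input at this output position is [9 1 9 / 7 2 1 / 6 8 0]. Elementwise product with the kernel and sum: 9·1 + 1·2 + 7·-1 + 2·-1 + 6·1 + 8·-2 + 0·2.

-8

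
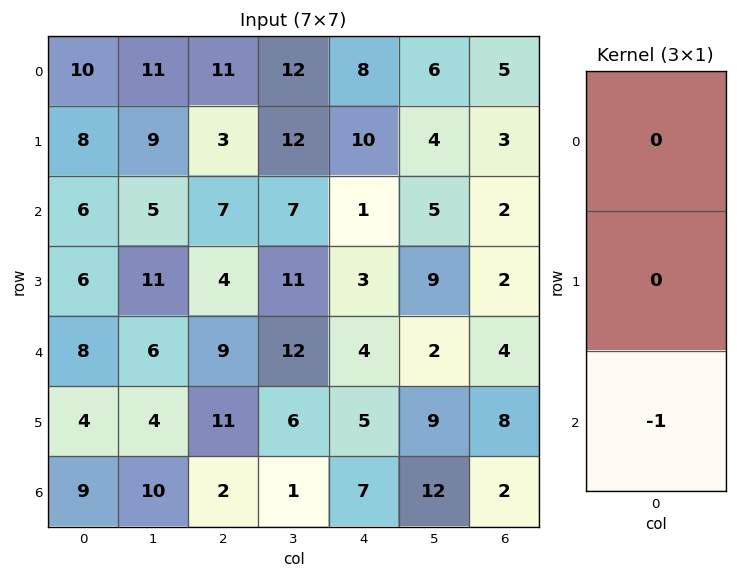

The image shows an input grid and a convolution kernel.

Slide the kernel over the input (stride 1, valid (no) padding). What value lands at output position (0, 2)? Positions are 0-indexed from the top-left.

-7

The receptive field on the input at this output position is [11 / 3 / 7]. Elementwise product with the kernel and sum: 7·-1.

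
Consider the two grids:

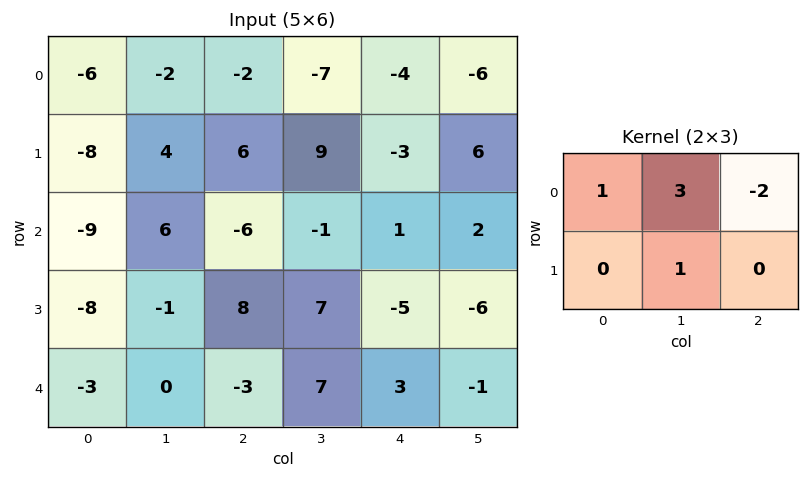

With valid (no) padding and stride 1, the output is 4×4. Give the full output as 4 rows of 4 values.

Output[0,0]: The receptive field on the input at this output position is [-6 -2 -2 / -8 4 6]. Elementwise product with the kernel and sum: -6·1 + -2·3 + -2·-2 + 4·1.
Output[0,1]: The receptive field on the input at this output position is [-2 -2 -7 / 4 6 9]. Elementwise product with the kernel and sum: -2·1 + -2·3 + -7·-2 + 6·1.

-4 12 -6 -10
-2 -2 38 -11
20 -2 -4 -7
-27 6 46 7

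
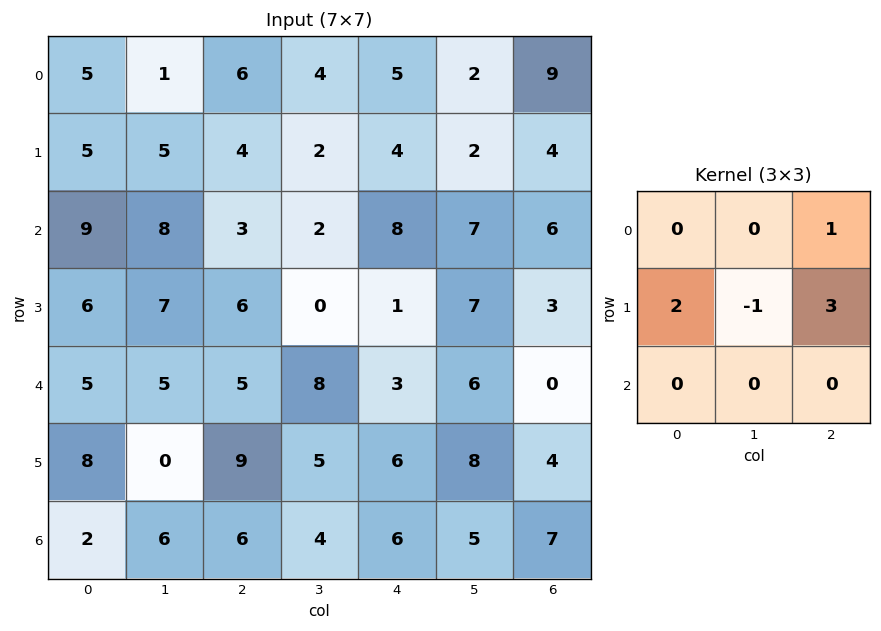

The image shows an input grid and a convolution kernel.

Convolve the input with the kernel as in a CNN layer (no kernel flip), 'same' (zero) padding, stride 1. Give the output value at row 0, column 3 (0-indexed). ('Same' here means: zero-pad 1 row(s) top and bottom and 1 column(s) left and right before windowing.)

23

The receptive field on the zero-padded input at this output position is [0 0 0 / 6 4 5 / 4 2 4]. Elementwise product with the kernel and sum: 0·1 + 6·2 + 4·-1 + 5·3.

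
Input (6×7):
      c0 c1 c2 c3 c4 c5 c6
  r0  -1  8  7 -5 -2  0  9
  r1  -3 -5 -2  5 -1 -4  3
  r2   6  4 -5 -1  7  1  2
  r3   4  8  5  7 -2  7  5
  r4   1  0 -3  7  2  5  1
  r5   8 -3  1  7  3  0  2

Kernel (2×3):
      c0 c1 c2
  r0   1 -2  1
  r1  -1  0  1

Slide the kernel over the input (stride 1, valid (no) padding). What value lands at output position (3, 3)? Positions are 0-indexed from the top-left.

16

The receptive field on the input at this output position is [7 -2 7 / 7 2 5]. Elementwise product with the kernel and sum: 7·1 + -2·-2 + 7·1 + 7·-1 + 5·1.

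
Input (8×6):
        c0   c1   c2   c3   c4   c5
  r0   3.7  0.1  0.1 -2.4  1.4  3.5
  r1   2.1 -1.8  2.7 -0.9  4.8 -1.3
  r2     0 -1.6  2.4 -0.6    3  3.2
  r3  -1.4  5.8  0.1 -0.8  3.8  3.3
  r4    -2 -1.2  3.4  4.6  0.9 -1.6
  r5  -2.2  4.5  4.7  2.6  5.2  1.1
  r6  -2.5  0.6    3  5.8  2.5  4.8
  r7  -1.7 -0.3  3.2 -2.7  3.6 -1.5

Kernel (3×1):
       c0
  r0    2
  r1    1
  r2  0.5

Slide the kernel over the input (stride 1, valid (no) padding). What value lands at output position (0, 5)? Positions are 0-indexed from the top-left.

The receptive field on the input at this output position is [3.5 / -1.3 / 3.2]. Elementwise product with the kernel and sum: 3.5·2 + -1.3·1 + 3.2·0.5.

7.3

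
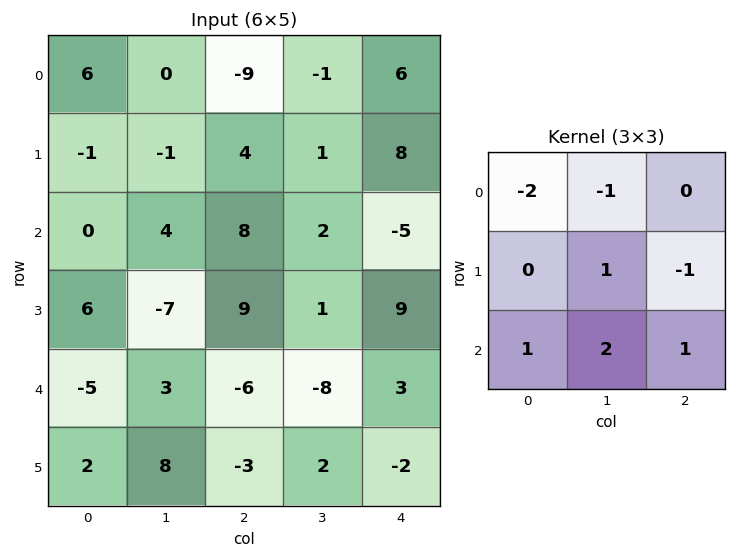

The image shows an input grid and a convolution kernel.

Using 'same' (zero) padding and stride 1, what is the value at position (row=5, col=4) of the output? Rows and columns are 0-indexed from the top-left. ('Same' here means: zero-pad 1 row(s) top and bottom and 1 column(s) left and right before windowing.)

11

The receptive field on the zero-padded input at this output position is [-8 3 0 / 2 -2 0 / 0 0 0]. Elementwise product with the kernel and sum: -8·-2 + 3·-1 + -2·1 + 0·-1 + 0·1 + 0·2 + 0·1.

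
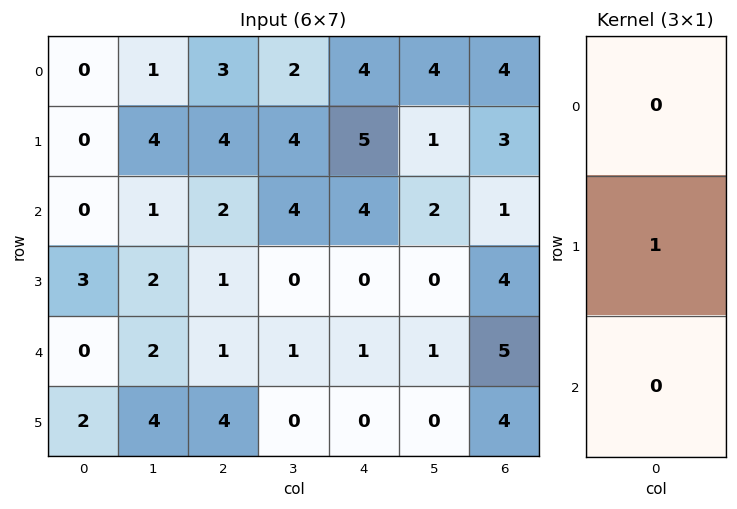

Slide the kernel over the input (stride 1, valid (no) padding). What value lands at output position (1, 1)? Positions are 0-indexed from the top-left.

The receptive field on the input at this output position is [4 / 1 / 2]. Elementwise product with the kernel and sum: 1·1.

1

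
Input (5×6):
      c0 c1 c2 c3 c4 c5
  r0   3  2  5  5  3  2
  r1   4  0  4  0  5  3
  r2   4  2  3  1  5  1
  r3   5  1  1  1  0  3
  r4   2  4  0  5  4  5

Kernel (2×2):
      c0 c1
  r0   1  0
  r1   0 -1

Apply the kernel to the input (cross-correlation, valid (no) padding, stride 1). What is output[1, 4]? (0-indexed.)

The receptive field on the input at this output position is [5 3 / 5 1]. Elementwise product with the kernel and sum: 5·1 + 1·-1.

4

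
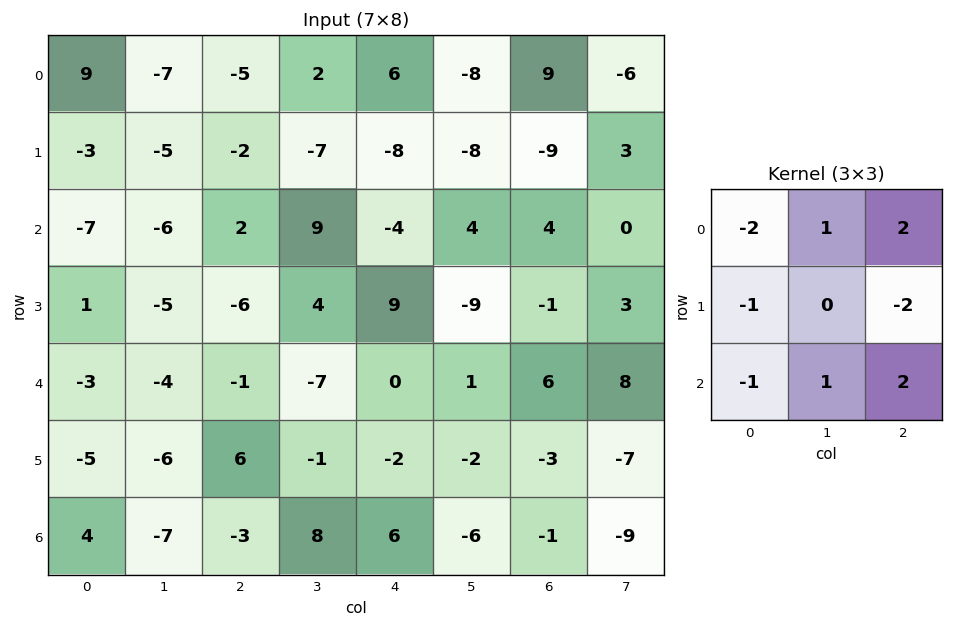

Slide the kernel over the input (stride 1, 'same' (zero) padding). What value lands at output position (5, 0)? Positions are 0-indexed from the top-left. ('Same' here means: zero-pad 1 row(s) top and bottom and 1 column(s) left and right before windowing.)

-9

The receptive field on the zero-padded input at this output position is [0 -3 -4 / 0 -5 -6 / 0 4 -7]. Elementwise product with the kernel and sum: 0·-2 + -3·1 + -4·2 + 0·-1 + -6·-2 + 0·-1 + 4·1 + -7·2.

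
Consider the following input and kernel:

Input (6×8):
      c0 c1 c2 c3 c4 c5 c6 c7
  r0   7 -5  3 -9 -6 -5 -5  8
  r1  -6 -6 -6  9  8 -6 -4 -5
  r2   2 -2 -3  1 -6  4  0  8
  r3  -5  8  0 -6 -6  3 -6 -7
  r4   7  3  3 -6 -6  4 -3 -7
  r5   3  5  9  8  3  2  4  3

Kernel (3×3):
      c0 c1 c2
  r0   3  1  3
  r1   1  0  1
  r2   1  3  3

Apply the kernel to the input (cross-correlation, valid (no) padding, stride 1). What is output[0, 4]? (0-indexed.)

The receptive field on the input at this output position is [-6 -5 -5 / 8 -6 -4 / -6 4 0]. Elementwise product with the kernel and sum: -6·3 + -5·1 + -5·3 + 8·1 + -4·1 + -6·1 + 4·3 + 0·3.

-28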